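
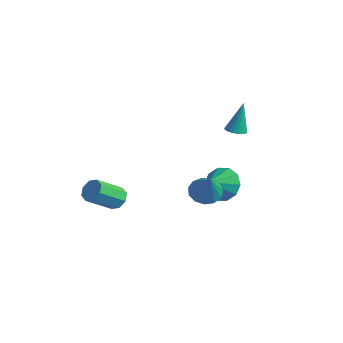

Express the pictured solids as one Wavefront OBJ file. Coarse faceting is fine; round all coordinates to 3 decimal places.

v -2.113 -3.216 -3.055
v -1.757 -2.929 -2.637
v -1.811 -4.217 -1.706
v -2.167 -4.504 -2.125
v -2.22 -2.855 -2.562
v -2.274 -4.144 -1.632
v -2.62 -2.993 -2.777
v -2.674 -4.282 -1.846
v -2.723 -3.262 -3.154
v -2.777 -4.55 -2.224
v -2.469 -3.503 -3.474
v -2.523 -4.791 -2.543
v -2.006 -3.576 -3.548
v -2.06 -4.865 -2.618
v -1.606 -3.438 -3.334
v -1.66 -4.727 -2.403
v -1.503 -3.17 -2.956
v -1.557 -4.458 -2.026
v -1.277 1.907 -3.466
v -0.409 2.276 -3.2
v -1.043 0.973 -2.934
v -0.813 2.419 -2.771
v -1.393 2.366 -2.608
v -1.93 2.138 -2.772
v -2.217 1.822 -3.201
v -2.145 1.538 -3.732
v -1.742 1.395 -4.16
v -1.161 1.448 -4.324
v -0.624 1.676 -4.159
v -0.337 1.993 -3.73
v 0.349 1.399 0.89
v 0.685 1.027 0.985
v 0.351 1.801 2.47
v 0.806 1.179 0.945
v 0.858 1.366 0.898
v 0.832 1.557 0.849
v 0.733 1.724 0.807
v 0.575 1.842 0.777
v 0.383 1.892 0.765
v 0.186 1.867 0.771
v 0.013 1.771 0.796
v -0.108 1.618 0.835
v -0.16 1.432 0.882
v -0.134 1.241 0.931
v -0.035 1.074 0.974
v 0.123 0.956 1.003
v 0.315 0.906 1.016
v 0.512 0.931 1.009
v 0.945 -0.641 -1.983
v 1.57 -0.641 -2.432
v 1.895 -1.079 -0.657
v 1.534 -0.239 -2.273
v 1.311 0.035 -2.022
v 0.971 0.095 -1.759
v 0.623 -0.078 -1.567
v 0.377 -0.431 -1.507
v 0.311 -0.85 -1.598
v 0.446 -1.202 -1.812
v 0.74 -1.377 -2.08
v 1.098 -1.317 -2.317
v 1.408 -1.043 -2.448
f 2 1 5
f 2 5 3
f 3 5 6
f 3 6 4
f 5 1 7
f 5 7 6
f 6 7 8
f 6 8 4
f 7 1 9
f 7 9 8
f 8 9 10
f 8 10 4
f 9 1 11
f 9 11 10
f 10 11 12
f 10 12 4
f 11 1 13
f 11 13 12
f 12 13 14
f 12 14 4
f 13 1 15
f 13 15 14
f 14 15 16
f 14 16 4
f 15 1 17
f 15 17 16
f 16 17 18
f 16 18 4
f 17 1 2
f 17 2 18
f 18 2 3
f 18 3 4
f 20 19 22
f 20 22 21
f 22 19 23
f 22 23 21
f 23 19 24
f 23 24 21
f 24 19 25
f 24 25 21
f 25 19 26
f 25 26 21
f 26 19 27
f 26 27 21
f 27 19 28
f 27 28 21
f 28 19 29
f 28 29 21
f 29 19 30
f 29 30 21
f 30 19 20
f 30 20 21
f 32 31 34
f 32 34 33
f 34 31 35
f 34 35 33
f 35 31 36
f 35 36 33
f 36 31 37
f 36 37 33
f 37 31 38
f 37 38 33
f 38 31 39
f 38 39 33
f 39 31 40
f 39 40 33
f 40 31 41
f 40 41 33
f 41 31 42
f 41 42 33
f 42 31 43
f 42 43 33
f 43 31 44
f 43 44 33
f 44 31 45
f 44 45 33
f 45 31 46
f 45 46 33
f 46 31 47
f 46 47 33
f 47 31 48
f 47 48 33
f 48 31 32
f 48 32 33
f 50 49 52
f 50 52 51
f 52 49 53
f 52 53 51
f 53 49 54
f 53 54 51
f 54 49 55
f 54 55 51
f 55 49 56
f 55 56 51
f 56 49 57
f 56 57 51
f 57 49 58
f 57 58 51
f 58 49 59
f 58 59 51
f 59 49 60
f 59 60 51
f 60 49 61
f 60 61 51
f 61 49 50
f 61 50 51



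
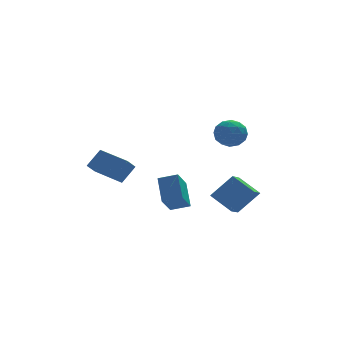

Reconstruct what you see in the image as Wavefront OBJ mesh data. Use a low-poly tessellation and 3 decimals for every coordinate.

v 2.55 0.339 -3.983
v 3.845 0.316 -2.566
v 1.585 1.412 -3.083
v 2.881 1.388 -1.666
v 3.239 1.472 -4.594
v 4.535 1.448 -3.177
v 2.275 2.544 -3.694
v 3.57 2.521 -2.277
v 3.052 2.017 0.974
v 3.567 1.933 1.863
v 1.933 0.907 1.517
v 2.448 0.823 2.406
v 1.948 1.695 2.181
v 2.639 2.381 1.845
v 2.861 0.459 1.535
v 3.552 1.145 1.199
v 3.449 0.97 2.209
v 2.884 1.734 2.609
v 2.616 1.106 0.771
v 2.051 1.87 1.171
v 3.408 2.073 1.371
v 2.092 0.767 2.009
v 1.798 1.28 1.877
v 2.101 1.231 2.399
v 2.862 2.336 1.36
v 3.165 2.287 1.883
v 2.213 2.147 2.07
v 2.335 0.553 1.497
v 2.638 0.504 2.02
v 3.399 1.609 0.981
v 3.702 1.56 1.503
v 3.287 0.693 1.31
v 3.641 1.457 2.097
v 2.983 0.804 2.416
v 3.226 0.59 1.904
v 3.632 0.994 1.707
v 3.309 1.906 2.331
v 2.651 1.254 2.651
v 2.357 1.766 2.518
v 2.764 2.17 2.321
v 3.24 1.34 2.535
v 2.849 1.586 0.729
v 2.191 0.934 1.049
v 2.736 0.67 1.059
v 3.143 1.074 0.862
v 2.517 2.036 0.964
v 1.859 1.383 1.283
v 1.868 1.846 1.673
v 2.274 2.25 1.476
v 2.26 1.5 0.845
v -0.944 0.509 -3.614
v -1.656 -0.507 -2.481
v -0.881 1.858 -2.364
v -1.593 0.842 -1.231
v 0.133 0.138 -3.269
v -0.579 -0.878 -2.136
v 0.196 1.487 -2.019
v -0.516 0.471 -0.886
v -3.173 3.136 -2.309
v -3.729 2.593 -1.618
v -4.422 4.873 -1.95
v -4.979 4.33 -1.259
v -2.301 3.55 -1.281
v -2.858 3.007 -0.59
v -3.551 5.287 -0.922
v -4.107 4.744 -0.231
f 2 4 1
f 5 2 1
f 1 4 3
f 3 5 1
f 2 8 4
f 6 2 5
f 6 8 2
f 4 8 3
f 7 5 3
f 3 8 7
f 7 6 5
f 8 6 7
f 9 46 25
f 46 20 49
f 25 49 14
f 46 49 25
f 9 25 21
f 25 14 26
f 21 26 10
f 25 26 21
f 9 21 30
f 21 10 31
f 30 31 16
f 21 31 30
f 9 30 42
f 30 16 45
f 42 45 19
f 30 45 42
f 9 42 46
f 42 19 50
f 46 50 20
f 42 50 46
f 10 26 37
f 26 14 40
f 37 40 18
f 26 40 37
f 14 49 27
f 49 20 48
f 27 48 13
f 49 48 27
f 20 50 47
f 50 19 43
f 47 43 11
f 50 43 47
f 19 45 44
f 45 16 32
f 44 32 15
f 45 32 44
f 16 31 36
f 31 10 33
f 36 33 17
f 31 33 36
f 12 38 24
f 38 18 39
f 24 39 13
f 38 39 24
f 12 24 22
f 24 13 23
f 22 23 11
f 24 23 22
f 12 22 29
f 22 11 28
f 29 28 15
f 22 28 29
f 12 29 34
f 29 15 35
f 34 35 17
f 29 35 34
f 12 34 38
f 34 17 41
f 38 41 18
f 34 41 38
f 13 39 27
f 39 18 40
f 27 40 14
f 39 40 27
f 11 23 47
f 23 13 48
f 47 48 20
f 23 48 47
f 15 28 44
f 28 11 43
f 44 43 19
f 28 43 44
f 17 35 36
f 35 15 32
f 36 32 16
f 35 32 36
f 18 41 37
f 41 17 33
f 37 33 10
f 41 33 37
f 52 54 51
f 55 52 51
f 51 54 53
f 53 55 51
f 52 58 54
f 56 52 55
f 56 58 52
f 54 58 53
f 57 55 53
f 53 58 57
f 57 56 55
f 58 56 57
f 60 62 59
f 63 60 59
f 59 62 61
f 61 63 59
f 60 66 62
f 64 60 63
f 64 66 60
f 62 66 61
f 65 63 61
f 61 66 65
f 65 64 63
f 66 64 65



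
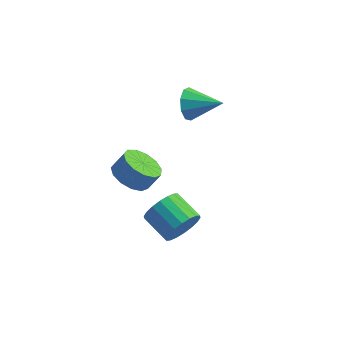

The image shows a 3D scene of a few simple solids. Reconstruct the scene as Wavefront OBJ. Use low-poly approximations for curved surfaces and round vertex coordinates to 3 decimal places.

v -3.254 3.04 3.747
v -2.978 2.67 2.962
v -1.626 3.18 4.253
v -3.013 3.289 2.905
v -3.161 3.791 3.242
v -3.352 3.942 3.815
v -3.497 3.671 4.356
v -3.528 3.105 4.612
v -3.431 2.508 4.463
v -3.251 2.16 3.979
v -3.072 2.225 3.387
v -1.378 -2.018 -0.181
v -0.897 -1.719 0.619
v -2.201 -1.122 1.18
v -2.682 -1.422 0.381
v -0.857 -1.378 0.349
v -2.162 -0.782 0.91
v -0.921 -1.165 -0.026
v -2.225 -0.569 0.535
v -1.075 -1.121 -0.432
v -2.38 -0.524 0.129
v -1.29 -1.254 -0.788
v -2.594 -0.657 -0.226
v -1.521 -1.539 -1.023
v -2.825 -0.942 -0.462
v -1.725 -1.918 -1.092
v -3.029 -1.322 -0.531
v -1.859 -2.318 -0.98
v -3.163 -1.721 -0.419
v -1.898 -2.658 -0.71
v -3.203 -2.062 -0.149
v -1.835 -2.871 -0.335
v -3.139 -2.275 0.226
v -1.68 -2.916 0.071
v -2.985 -2.319 0.632
v -1.466 -2.783 0.426
v -2.77 -2.186 0.988
v -1.235 -2.498 0.662
v -2.539 -1.901 1.223
v -1.031 -2.118 0.731
v -2.335 -1.522 1.292
v -3.625 -2.582 3.133
v -2.844 -3.13 2.907
v -2.375 -2.806 3.741
v -3.155 -2.258 3.967
v -2.763 -2.638 2.67
v -2.294 -2.314 3.504
v -2.955 -2.128 2.58
v -2.486 -1.804 3.414
v -3.36 -1.762 2.666
v -2.891 -1.438 3.499
v -3.849 -1.657 2.9
v -3.38 -1.333 3.733
v -4.266 -1.845 3.208
v -3.797 -1.521 4.042
v -4.48 -2.268 3.493
v -4.011 -1.943 4.326
v -4.423 -2.79 3.663
v -3.953 -2.466 4.497
v -4.111 -3.246 3.665
v -3.642 -2.922 4.499
v -3.646 -3.491 3.498
v -3.176 -3.167 4.332
v -3.173 -3.448 3.216
v -2.704 -3.124 4.049
f 2 1 4
f 2 4 3
f 4 1 5
f 4 5 3
f 5 1 6
f 5 6 3
f 6 1 7
f 6 7 3
f 7 1 8
f 7 8 3
f 8 1 9
f 8 9 3
f 9 1 10
f 9 10 3
f 10 1 11
f 10 11 3
f 11 1 2
f 11 2 3
f 13 12 16
f 13 16 14
f 14 16 17
f 14 17 15
f 16 12 18
f 16 18 17
f 17 18 19
f 17 19 15
f 18 12 20
f 18 20 19
f 19 20 21
f 19 21 15
f 20 12 22
f 20 22 21
f 21 22 23
f 21 23 15
f 22 12 24
f 22 24 23
f 23 24 25
f 23 25 15
f 24 12 26
f 24 26 25
f 25 26 27
f 25 27 15
f 26 12 28
f 26 28 27
f 27 28 29
f 27 29 15
f 28 12 30
f 28 30 29
f 29 30 31
f 29 31 15
f 30 12 32
f 30 32 31
f 31 32 33
f 31 33 15
f 32 12 34
f 32 34 33
f 33 34 35
f 33 35 15
f 34 12 36
f 34 36 35
f 35 36 37
f 35 37 15
f 36 12 38
f 36 38 37
f 37 38 39
f 37 39 15
f 38 12 40
f 38 40 39
f 39 40 41
f 39 41 15
f 40 12 13
f 40 13 41
f 41 13 14
f 41 14 15
f 43 42 46
f 43 46 44
f 44 46 47
f 44 47 45
f 46 42 48
f 46 48 47
f 47 48 49
f 47 49 45
f 48 42 50
f 48 50 49
f 49 50 51
f 49 51 45
f 50 42 52
f 50 52 51
f 51 52 53
f 51 53 45
f 52 42 54
f 52 54 53
f 53 54 55
f 53 55 45
f 54 42 56
f 54 56 55
f 55 56 57
f 55 57 45
f 56 42 58
f 56 58 57
f 57 58 59
f 57 59 45
f 58 42 60
f 58 60 59
f 59 60 61
f 59 61 45
f 60 42 62
f 60 62 61
f 61 62 63
f 61 63 45
f 62 42 64
f 62 64 63
f 63 64 65
f 63 65 45
f 64 42 43
f 64 43 65
f 65 43 44
f 65 44 45



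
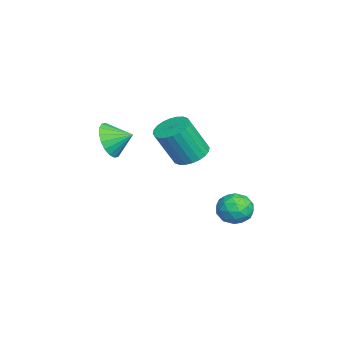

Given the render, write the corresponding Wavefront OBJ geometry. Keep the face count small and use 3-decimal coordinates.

v -2.355 -0.226 -0.021
v -1.555 -0.415 -0.272
v -1.204 -1.243 1.47
v -2.005 -1.054 1.721
v -1.511 -0.111 -0.136
v -1.16 -0.939 1.606
v -1.595 0.175 0.017
v -1.245 -0.653 1.759
v -1.796 0.4 0.164
v -1.445 -0.428 1.906
v -2.081 0.53 0.283
v -1.731 -0.298 2.025
v -2.408 0.545 0.356
v -2.058 -0.283 2.098
v -2.727 0.442 0.372
v -2.377 -0.385 2.113
v -2.99 0.238 0.327
v -2.64 -0.59 2.069
v -3.156 -0.037 0.23
v -2.805 -0.865 1.972
v -3.2 -0.341 0.094
v -2.849 -1.169 1.836
v -3.115 -0.627 -0.059
v -2.765 -1.455 1.683
v -2.915 -0.852 -0.206
v -2.564 -1.68 1.536
v -2.629 -0.982 -0.325
v -2.279 -1.81 1.417
v -2.302 -0.997 -0.398
v -1.952 -1.825 1.344
v -1.983 -0.895 -0.413
v -1.633 -1.722 1.328
v -1.72 -0.69 -0.369
v -1.37 -1.518 1.373
v -1.139 -3.548 1.282
v -0.539 -3.933 1.925
v -0.981 -2.572 1.718
v -0.279 -3.83 1.602
v -0.189 -3.672 1.215
v -0.288 -3.489 0.842
v -0.555 -3.317 0.556
v -0.937 -3.191 0.413
v -1.36 -3.136 0.443
v -1.739 -3.162 0.639
v -1.999 -3.265 0.962
v -2.089 -3.423 1.348
v -1.99 -3.606 1.721
v -1.723 -3.778 2.008
v -1.341 -3.904 2.15
v -0.918 -3.959 2.12
v 2.425 2.412 -0.556
v 3.221 2.462 -0.745
v 2.619 1.198 -0.055
v 3.415 1.248 -0.244
v 3.104 1.72 0.35
v 2.985 2.47 0.041
v 2.855 1.19 -0.841
v 2.736 1.94 -1.15
v 3.488 1.706 -0.92
v 3.641 2.034 -0.185
v 2.199 1.626 -0.615
v 2.352 1.954 0.12
v 2.806 2.543 -0.694
v 3.034 1.117 -0.106
v 2.851 1.394 0.243
v 3.319 1.423 0.132
v 2.667 2.549 -0.233
v 3.135 2.578 -0.344
v 3.066 2.142 0.3
v 2.705 1.082 -0.456
v 3.173 1.111 -0.567
v 2.521 2.237 -0.932
v 2.989 2.266 -1.043
v 2.774 1.518 -1.1
v 3.431 2.128 -0.908
v 3.545 1.415 -0.614
v 3.216 1.381 -0.965
v 3.145 1.822 -1.147
v 3.521 2.321 -0.476
v 3.635 1.608 -0.182
v 3.452 1.885 0.167
v 3.382 2.326 -0.014
v 3.678 1.877 -0.579
v 2.205 2.052 -0.618
v 2.319 1.339 -0.324
v 2.458 1.334 -0.786
v 2.388 1.775 -0.967
v 2.295 2.245 -0.186
v 2.409 1.532 0.108
v 2.695 1.838 0.347
v 2.624 2.279 0.165
v 2.162 1.783 -0.221
f 2 1 5
f 2 5 3
f 3 5 6
f 3 6 4
f 5 1 7
f 5 7 6
f 6 7 8
f 6 8 4
f 7 1 9
f 7 9 8
f 8 9 10
f 8 10 4
f 9 1 11
f 9 11 10
f 10 11 12
f 10 12 4
f 11 1 13
f 11 13 12
f 12 13 14
f 12 14 4
f 13 1 15
f 13 15 14
f 14 15 16
f 14 16 4
f 15 1 17
f 15 17 16
f 16 17 18
f 16 18 4
f 17 1 19
f 17 19 18
f 18 19 20
f 18 20 4
f 19 1 21
f 19 21 20
f 20 21 22
f 20 22 4
f 21 1 23
f 21 23 22
f 22 23 24
f 22 24 4
f 23 1 25
f 23 25 24
f 24 25 26
f 24 26 4
f 25 1 27
f 25 27 26
f 26 27 28
f 26 28 4
f 27 1 29
f 27 29 28
f 28 29 30
f 28 30 4
f 29 1 31
f 29 31 30
f 30 31 32
f 30 32 4
f 31 1 33
f 31 33 32
f 32 33 34
f 32 34 4
f 33 1 2
f 33 2 34
f 34 2 3
f 34 3 4
f 36 35 38
f 36 38 37
f 38 35 39
f 38 39 37
f 39 35 40
f 39 40 37
f 40 35 41
f 40 41 37
f 41 35 42
f 41 42 37
f 42 35 43
f 42 43 37
f 43 35 44
f 43 44 37
f 44 35 45
f 44 45 37
f 45 35 46
f 45 46 37
f 46 35 47
f 46 47 37
f 47 35 48
f 47 48 37
f 48 35 49
f 48 49 37
f 49 35 50
f 49 50 37
f 50 35 36
f 50 36 37
f 51 88 67
f 88 62 91
f 67 91 56
f 88 91 67
f 51 67 63
f 67 56 68
f 63 68 52
f 67 68 63
f 51 63 72
f 63 52 73
f 72 73 58
f 63 73 72
f 51 72 84
f 72 58 87
f 84 87 61
f 72 87 84
f 51 84 88
f 84 61 92
f 88 92 62
f 84 92 88
f 52 68 79
f 68 56 82
f 79 82 60
f 68 82 79
f 56 91 69
f 91 62 90
f 69 90 55
f 91 90 69
f 62 92 89
f 92 61 85
f 89 85 53
f 92 85 89
f 61 87 86
f 87 58 74
f 86 74 57
f 87 74 86
f 58 73 78
f 73 52 75
f 78 75 59
f 73 75 78
f 54 80 66
f 80 60 81
f 66 81 55
f 80 81 66
f 54 66 64
f 66 55 65
f 64 65 53
f 66 65 64
f 54 64 71
f 64 53 70
f 71 70 57
f 64 70 71
f 54 71 76
f 71 57 77
f 76 77 59
f 71 77 76
f 54 76 80
f 76 59 83
f 80 83 60
f 76 83 80
f 55 81 69
f 81 60 82
f 69 82 56
f 81 82 69
f 53 65 89
f 65 55 90
f 89 90 62
f 65 90 89
f 57 70 86
f 70 53 85
f 86 85 61
f 70 85 86
f 59 77 78
f 77 57 74
f 78 74 58
f 77 74 78
f 60 83 79
f 83 59 75
f 79 75 52
f 83 75 79



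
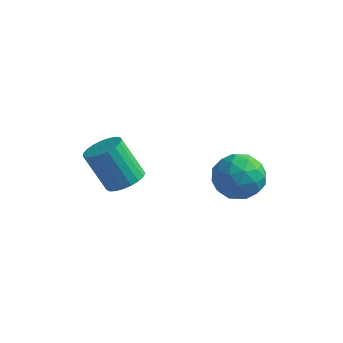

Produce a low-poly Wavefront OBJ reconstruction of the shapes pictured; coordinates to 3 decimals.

v 0.003 1.205 -2.409
v 0.624 1.628 -2.035
v -0.341 1.579 -0.376
v -0.963 1.155 -0.751
v 0.418 1.886 -2.147
v -0.548 1.837 -0.489
v 0.14 2.027 -2.305
v -0.826 1.977 -0.646
v -0.162 2.025 -2.481
v -1.128 1.976 -0.822
v -0.435 1.882 -2.644
v -1.401 1.832 -0.986
v -0.633 1.621 -2.767
v -1.599 1.572 -1.108
v -0.721 1.288 -2.828
v -1.686 1.239 -1.169
v -0.683 0.941 -2.817
v -1.649 0.892 -1.158
v -0.527 0.64 -2.735
v -1.493 0.59 -1.076
v -0.279 0.436 -2.597
v -1.245 0.387 -0.938
v 0.017 0.365 -2.426
v -0.949 0.316 -0.767
v 0.311 0.439 -2.253
v -0.655 0.39 -0.594
v 0.552 0.646 -2.106
v -0.414 0.596 -0.448
v 0.698 0.949 -2.012
v -0.268 0.9 -0.354
v 0.723 1.296 -1.987
v -0.242 1.247 -0.328
v 2.862 3.59 -3.198
v 3.697 4.374 -3.169
v 3.663 2.686 -1.791
v 4.498 3.47 -1.762
v 3.435 3.753 -1.442
v 2.94 4.312 -2.312
v 4.42 2.748 -2.648
v 3.925 3.307 -3.518
v 4.66 3.854 -2.83
v 4.051 4.475 -2.084
v 3.309 2.585 -2.876
v 2.7 3.206 -2.13
v 3.209 4.061 -3.307
v 4.151 2.999 -1.653
v 3.526 3.165 -1.465
v 4.017 3.626 -1.448
v 2.764 4.025 -2.803
v 3.255 4.486 -2.786
v 3.101 4.121 -1.771
v 4.105 2.574 -2.174
v 4.596 3.035 -2.157
v 3.343 3.434 -3.512
v 3.834 3.895 -3.495
v 4.259 2.939 -3.189
v 4.266 4.217 -3.091
v 4.737 3.685 -2.264
v 4.691 3.261 -2.785
v 4.4 3.589 -3.296
v 3.908 4.582 -2.652
v 4.379 4.05 -1.825
v 3.754 4.217 -1.637
v 3.463 4.545 -2.148
v 4.474 4.276 -2.453
v 2.981 3.01 -3.135
v 3.452 2.478 -2.308
v 3.897 2.515 -2.812
v 3.606 2.843 -3.323
v 2.623 3.375 -2.696
v 3.094 2.843 -1.869
v 2.96 3.471 -1.664
v 2.669 3.799 -2.175
v 2.886 2.784 -2.507
f 2 1 5
f 2 5 3
f 3 5 6
f 3 6 4
f 5 1 7
f 5 7 6
f 6 7 8
f 6 8 4
f 7 1 9
f 7 9 8
f 8 9 10
f 8 10 4
f 9 1 11
f 9 11 10
f 10 11 12
f 10 12 4
f 11 1 13
f 11 13 12
f 12 13 14
f 12 14 4
f 13 1 15
f 13 15 14
f 14 15 16
f 14 16 4
f 15 1 17
f 15 17 16
f 16 17 18
f 16 18 4
f 17 1 19
f 17 19 18
f 18 19 20
f 18 20 4
f 19 1 21
f 19 21 20
f 20 21 22
f 20 22 4
f 21 1 23
f 21 23 22
f 22 23 24
f 22 24 4
f 23 1 25
f 23 25 24
f 24 25 26
f 24 26 4
f 25 1 27
f 25 27 26
f 26 27 28
f 26 28 4
f 27 1 29
f 27 29 28
f 28 29 30
f 28 30 4
f 29 1 31
f 29 31 30
f 30 31 32
f 30 32 4
f 31 1 2
f 31 2 32
f 32 2 3
f 32 3 4
f 33 70 49
f 70 44 73
f 49 73 38
f 70 73 49
f 33 49 45
f 49 38 50
f 45 50 34
f 49 50 45
f 33 45 54
f 45 34 55
f 54 55 40
f 45 55 54
f 33 54 66
f 54 40 69
f 66 69 43
f 54 69 66
f 33 66 70
f 66 43 74
f 70 74 44
f 66 74 70
f 34 50 61
f 50 38 64
f 61 64 42
f 50 64 61
f 38 73 51
f 73 44 72
f 51 72 37
f 73 72 51
f 44 74 71
f 74 43 67
f 71 67 35
f 74 67 71
f 43 69 68
f 69 40 56
f 68 56 39
f 69 56 68
f 40 55 60
f 55 34 57
f 60 57 41
f 55 57 60
f 36 62 48
f 62 42 63
f 48 63 37
f 62 63 48
f 36 48 46
f 48 37 47
f 46 47 35
f 48 47 46
f 36 46 53
f 46 35 52
f 53 52 39
f 46 52 53
f 36 53 58
f 53 39 59
f 58 59 41
f 53 59 58
f 36 58 62
f 58 41 65
f 62 65 42
f 58 65 62
f 37 63 51
f 63 42 64
f 51 64 38
f 63 64 51
f 35 47 71
f 47 37 72
f 71 72 44
f 47 72 71
f 39 52 68
f 52 35 67
f 68 67 43
f 52 67 68
f 41 59 60
f 59 39 56
f 60 56 40
f 59 56 60
f 42 65 61
f 65 41 57
f 61 57 34
f 65 57 61



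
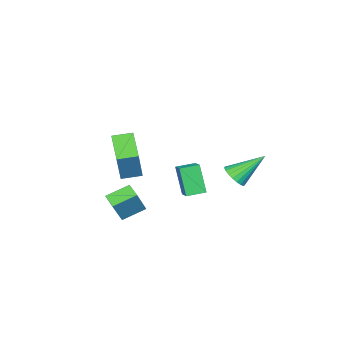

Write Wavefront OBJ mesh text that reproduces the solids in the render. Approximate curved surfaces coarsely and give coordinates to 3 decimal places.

v -2.92 2.225 -2.798
v -2.335 2.739 -2.751
v -4.02 3.355 -1.442
v -2.511 2.86 -2.995
v -2.758 2.871 -3.205
v -3.033 2.77 -3.344
v -3.289 2.576 -3.389
v -3.48 2.32 -3.332
v -3.575 2.048 -3.182
v -3.556 1.807 -2.966
v -3.427 1.638 -2.721
v -3.211 1.571 -2.489
v -2.944 1.617 -2.311
v -2.673 1.768 -2.217
v -2.444 1.998 -2.223
v -2.298 2.268 -2.329
v -2.259 2.53 -2.516
v 0.648 -1.29 -0.475
v 1.387 -0.972 1.367
v 1.873 -0.063 -1.177
v 2.612 0.254 0.665
v 1.368 -2.094 -0.625
v 2.107 -1.777 1.217
v 2.593 -0.868 -1.327
v 3.332 -0.55 0.515
v 1.106 2.967 -1.56
v 0.788 2.338 0.009
v 1.663 3.6 -1.193
v 1.345 2.972 0.376
v 1.895 2.328 -1.656
v 1.577 1.7 -0.087
v 2.452 2.962 -1.289
v 2.134 2.333 0.28
v 3.508 -0.135 -3.575
v 3.108 -0.884 -3.309
v 2.501 0.597 -3.027
v 2.102 -0.152 -2.761
v 4.338 -0.068 -2.139
v 3.939 -0.817 -1.873
v 3.332 0.664 -1.591
v 2.932 -0.085 -1.325
f 2 1 4
f 2 4 3
f 4 1 5
f 4 5 3
f 5 1 6
f 5 6 3
f 6 1 7
f 6 7 3
f 7 1 8
f 7 8 3
f 8 1 9
f 8 9 3
f 9 1 10
f 9 10 3
f 10 1 11
f 10 11 3
f 11 1 12
f 11 12 3
f 12 1 13
f 12 13 3
f 13 1 14
f 13 14 3
f 14 1 15
f 14 15 3
f 15 1 16
f 15 16 3
f 16 1 17
f 16 17 3
f 17 1 2
f 17 2 3
f 19 21 18
f 22 19 18
f 18 21 20
f 20 22 18
f 19 25 21
f 23 19 22
f 23 25 19
f 21 25 20
f 24 22 20
f 20 25 24
f 24 23 22
f 25 23 24
f 27 29 26
f 30 27 26
f 26 29 28
f 28 30 26
f 27 33 29
f 31 27 30
f 31 33 27
f 29 33 28
f 32 30 28
f 28 33 32
f 32 31 30
f 33 31 32
f 35 37 34
f 38 35 34
f 34 37 36
f 36 38 34
f 35 41 37
f 39 35 38
f 39 41 35
f 37 41 36
f 40 38 36
f 36 41 40
f 40 39 38
f 41 39 40



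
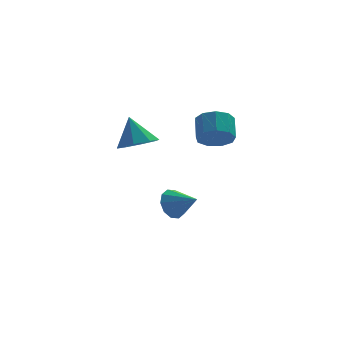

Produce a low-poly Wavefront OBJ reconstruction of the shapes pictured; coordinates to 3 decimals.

v 0.006 0.428 0.117
v 0.935 0.213 0.419
v -0.306 1.112 1.563
v 0.887 0.899 0.084
v 0.323 1.309 -0.232
v -0.426 1.203 -0.343
v -0.923 0.642 -0.185
v -0.875 -0.044 0.15
v -0.311 -0.454 0.466
v 0.439 -0.348 0.578
v 3.045 -2.259 1.298
v 3.829 -2.077 0.941
v 3.958 -1.098 1.724
v 3.175 -1.281 2.082
v 3.394 -1.783 0.646
v 3.523 -0.804 1.429
v 2.797 -1.712 0.656
v 2.926 -0.734 1.439
v 2.315 -1.897 0.966
v 2.444 -0.919 1.749
v 2.176 -2.252 1.432
v 2.305 -1.273 2.216
v 2.443 -2.61 1.836
v 2.572 -1.631 2.619
v 2.992 -2.804 1.988
v 3.121 -1.825 2.771
v 3.566 -2.743 1.817
v 3.695 -1.764 2.6
v 3.897 -2.456 1.404
v 4.026 -1.477 2.187
v 1.643 0.743 -3.897
v 2.18 0.844 -4.587
v 2.597 -0.143 -3.283
v 2.302 1.228 -4.222
v 2.172 1.427 -3.732
v 1.84 1.365 -3.306
v 1.433 1.065 -3.105
v 1.106 0.643 -3.207
v 0.984 0.259 -3.572
v 1.114 0.06 -4.061
v 1.446 0.122 -4.488
v 1.853 0.421 -4.688
f 2 1 4
f 2 4 3
f 4 1 5
f 4 5 3
f 5 1 6
f 5 6 3
f 6 1 7
f 6 7 3
f 7 1 8
f 7 8 3
f 8 1 9
f 8 9 3
f 9 1 10
f 9 10 3
f 10 1 2
f 10 2 3
f 12 11 15
f 12 15 13
f 13 15 16
f 13 16 14
f 15 11 17
f 15 17 16
f 16 17 18
f 16 18 14
f 17 11 19
f 17 19 18
f 18 19 20
f 18 20 14
f 19 11 21
f 19 21 20
f 20 21 22
f 20 22 14
f 21 11 23
f 21 23 22
f 22 23 24
f 22 24 14
f 23 11 25
f 23 25 24
f 24 25 26
f 24 26 14
f 25 11 27
f 25 27 26
f 26 27 28
f 26 28 14
f 27 11 29
f 27 29 28
f 28 29 30
f 28 30 14
f 29 11 12
f 29 12 30
f 30 12 13
f 30 13 14
f 32 31 34
f 32 34 33
f 34 31 35
f 34 35 33
f 35 31 36
f 35 36 33
f 36 31 37
f 36 37 33
f 37 31 38
f 37 38 33
f 38 31 39
f 38 39 33
f 39 31 40
f 39 40 33
f 40 31 41
f 40 41 33
f 41 31 42
f 41 42 33
f 42 31 32
f 42 32 33



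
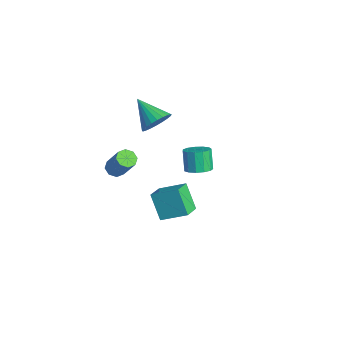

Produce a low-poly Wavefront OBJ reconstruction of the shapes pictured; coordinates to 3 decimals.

v 4.353 -0.84 -2.462
v 3.319 -0.961 -1.006
v 3.521 0.059 -2.979
v 2.486 -0.062 -1.523
v 5.254 0.422 -1.717
v 4.219 0.301 -0.261
v 4.421 1.321 -2.234
v 3.387 1.2 -0.778
v -2.739 2.193 -0.637
v -2.359 2.718 0.189
v -4.421 1.687 0.457
v -2.571 3.012 -0.001
v -2.809 3.181 -0.289
v -3.036 3.2 -0.629
v -3.218 3.066 -0.971
v -3.327 2.798 -1.262
v -3.346 2.439 -1.458
v -3.273 2.042 -1.528
v -3.119 1.668 -1.464
v -2.906 1.374 -1.273
v -2.668 1.205 -0.986
v -2.441 1.186 -0.645
v -2.259 1.32 -0.304
v -2.15 1.587 -0.013
v -2.131 1.947 0.183
v -2.204 2.344 0.254
v -0.541 3.867 -3.913
v 0.122 4.337 -3.634
v -0.555 4.544 -2.369
v -1.219 4.073 -2.647
v -0.183 4.646 -3.848
v -0.861 4.853 -2.583
v -0.603 4.707 -4.083
v -1.281 4.914 -2.818
v -1.003 4.502 -4.264
v -1.681 4.708 -2.999
v -1.256 4.094 -4.333
v -1.934 4.301 -3.068
v -1.282 3.615 -4.269
v -1.96 3.821 -3.003
v -1.073 3.215 -4.091
v -1.751 3.422 -2.826
v -0.695 3.022 -3.857
v -1.373 3.229 -2.592
v -0.268 3.098 -3.641
v -0.946 3.304 -2.376
v 0.072 3.417 -3.511
v -0.606 3.624 -2.246
v 0.218 3.879 -3.508
v -0.46 4.086 -2.243
v -3.147 -0.346 -4.295
v -2.583 -0.504 -4.622
v -1.51 -0.212 -2.911
v -2.073 -0.054 -2.585
v -2.688 -0.003 -4.642
v -1.614 0.289 -2.932
v -3.061 0.298 -4.459
v -1.987 0.59 -2.749
v -3.484 0.221 -4.18
v -2.411 0.513 -2.47
v -3.71 -0.188 -3.969
v -2.637 0.104 -2.258
v -3.606 -0.689 -3.948
v -2.532 -0.397 -2.238
v -3.233 -0.99 -4.131
v -2.159 -0.698 -2.421
v -2.809 -0.913 -4.41
v -1.736 -0.621 -2.7
f 2 4 1
f 5 2 1
f 1 4 3
f 3 5 1
f 2 8 4
f 6 2 5
f 6 8 2
f 4 8 3
f 7 5 3
f 3 8 7
f 7 6 5
f 8 6 7
f 10 9 12
f 10 12 11
f 12 9 13
f 12 13 11
f 13 9 14
f 13 14 11
f 14 9 15
f 14 15 11
f 15 9 16
f 15 16 11
f 16 9 17
f 16 17 11
f 17 9 18
f 17 18 11
f 18 9 19
f 18 19 11
f 19 9 20
f 19 20 11
f 20 9 21
f 20 21 11
f 21 9 22
f 21 22 11
f 22 9 23
f 22 23 11
f 23 9 24
f 23 24 11
f 24 9 25
f 24 25 11
f 25 9 26
f 25 26 11
f 26 9 10
f 26 10 11
f 28 27 31
f 28 31 29
f 29 31 32
f 29 32 30
f 31 27 33
f 31 33 32
f 32 33 34
f 32 34 30
f 33 27 35
f 33 35 34
f 34 35 36
f 34 36 30
f 35 27 37
f 35 37 36
f 36 37 38
f 36 38 30
f 37 27 39
f 37 39 38
f 38 39 40
f 38 40 30
f 39 27 41
f 39 41 40
f 40 41 42
f 40 42 30
f 41 27 43
f 41 43 42
f 42 43 44
f 42 44 30
f 43 27 45
f 43 45 44
f 44 45 46
f 44 46 30
f 45 27 47
f 45 47 46
f 46 47 48
f 46 48 30
f 47 27 49
f 47 49 48
f 48 49 50
f 48 50 30
f 49 27 28
f 49 28 50
f 50 28 29
f 50 29 30
f 52 51 55
f 52 55 53
f 53 55 56
f 53 56 54
f 55 51 57
f 55 57 56
f 56 57 58
f 56 58 54
f 57 51 59
f 57 59 58
f 58 59 60
f 58 60 54
f 59 51 61
f 59 61 60
f 60 61 62
f 60 62 54
f 61 51 63
f 61 63 62
f 62 63 64
f 62 64 54
f 63 51 65
f 63 65 64
f 64 65 66
f 64 66 54
f 65 51 67
f 65 67 66
f 66 67 68
f 66 68 54
f 67 51 52
f 67 52 68
f 68 52 53
f 68 53 54



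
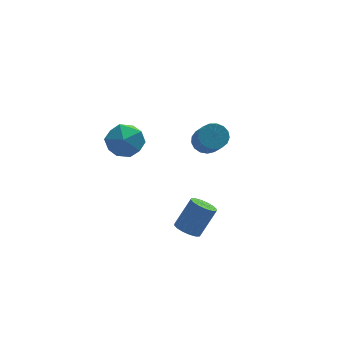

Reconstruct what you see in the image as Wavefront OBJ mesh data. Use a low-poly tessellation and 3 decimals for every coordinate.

v -3.007 1.412 3.754
v -2.322 1.276 2.983
v -2.758 -0.176 4.257
v -2.073 -0.312 3.486
v -1.841 0.317 4.282
v -1.995 1.299 3.971
v -3.085 -0.199 3.269
v -3.239 0.783 2.958
v -2.37 0.28 2.683
v -1.602 0.599 3.309
v -3.478 0.501 3.931
v -2.71 0.82 4.557
v -0.82 -3.828 0.7
v -0.507 -3.374 0.375
v 0.313 -3.038 1.635
v -0 -3.492 1.96
v -0.77 -3.22 0.506
v 0.05 -2.885 1.765
v -1.046 -3.229 0.688
v -0.226 -2.894 1.948
v -1.262 -3.399 0.874
v -0.442 -3.063 2.133
v -1.359 -3.683 1.013
v -0.54 -3.348 2.272
v -1.312 -4.006 1.068
v -0.492 -3.671 2.328
v -1.133 -4.282 1.025
v -0.313 -3.946 2.285
v -0.87 -4.435 0.895
v -0.05 -4.1 2.154
v -0.594 -4.426 0.712
v 0.226 -4.091 1.972
v -0.378 -4.257 0.527
v 0.442 -3.921 1.786
v -0.28 -3.972 0.388
v 0.539 -3.637 1.647
v -0.328 -3.649 0.332
v 0.492 -3.314 1.592
v 1.691 2.427 1.408
v 2.227 2.085 1.071
v 2.205 0.75 2.395
v 1.669 1.093 2.732
v 2.389 2.297 1.289
v 2.367 0.963 2.612
v 2.391 2.54 1.533
v 2.369 1.205 2.857
v 2.233 2.757 1.749
v 2.211 1.422 3.073
v 1.95 2.898 1.887
v 1.928 1.563 3.211
v 1.608 2.932 1.915
v 1.587 1.597 3.239
v 1.285 2.85 1.827
v 1.264 1.515 3.151
v 1.055 2.671 1.643
v 1.034 1.336 2.967
v 0.971 2.436 1.405
v 0.949 1.101 2.729
v 1.051 2.2 1.168
v 1.03 0.865 2.492
v 1.278 2.015 0.986
v 1.257 0.68 2.309
v 1.6 1.925 0.9
v 1.578 0.59 2.224
v 1.942 1.95 0.931
v 1.92 0.615 2.255
f 1 12 6
f 1 6 2
f 1 2 8
f 1 8 11
f 1 11 12
f 2 6 10
f 6 12 5
f 12 11 3
f 11 8 7
f 8 2 9
f 4 10 5
f 4 5 3
f 4 3 7
f 4 7 9
f 4 9 10
f 5 10 6
f 3 5 12
f 7 3 11
f 9 7 8
f 10 9 2
f 14 13 17
f 14 17 15
f 15 17 18
f 15 18 16
f 17 13 19
f 17 19 18
f 18 19 20
f 18 20 16
f 19 13 21
f 19 21 20
f 20 21 22
f 20 22 16
f 21 13 23
f 21 23 22
f 22 23 24
f 22 24 16
f 23 13 25
f 23 25 24
f 24 25 26
f 24 26 16
f 25 13 27
f 25 27 26
f 26 27 28
f 26 28 16
f 27 13 29
f 27 29 28
f 28 29 30
f 28 30 16
f 29 13 31
f 29 31 30
f 30 31 32
f 30 32 16
f 31 13 33
f 31 33 32
f 32 33 34
f 32 34 16
f 33 13 35
f 33 35 34
f 34 35 36
f 34 36 16
f 35 13 37
f 35 37 36
f 36 37 38
f 36 38 16
f 37 13 14
f 37 14 38
f 38 14 15
f 38 15 16
f 40 39 43
f 40 43 41
f 41 43 44
f 41 44 42
f 43 39 45
f 43 45 44
f 44 45 46
f 44 46 42
f 45 39 47
f 45 47 46
f 46 47 48
f 46 48 42
f 47 39 49
f 47 49 48
f 48 49 50
f 48 50 42
f 49 39 51
f 49 51 50
f 50 51 52
f 50 52 42
f 51 39 53
f 51 53 52
f 52 53 54
f 52 54 42
f 53 39 55
f 53 55 54
f 54 55 56
f 54 56 42
f 55 39 57
f 55 57 56
f 56 57 58
f 56 58 42
f 57 39 59
f 57 59 58
f 58 59 60
f 58 60 42
f 59 39 61
f 59 61 60
f 60 61 62
f 60 62 42
f 61 39 63
f 61 63 62
f 62 63 64
f 62 64 42
f 63 39 65
f 63 65 64
f 64 65 66
f 64 66 42
f 65 39 40
f 65 40 66
f 66 40 41
f 66 41 42



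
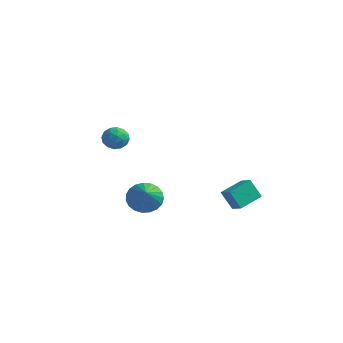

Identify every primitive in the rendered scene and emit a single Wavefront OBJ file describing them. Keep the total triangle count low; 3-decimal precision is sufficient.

v -1.761 -2.974 3.39
v -1.139 -3.19 3.171
v -2.141 -4.03 3.349
v -1.519 -4.246 3.13
v -1.598 -4.015 3.78
v -1.362 -3.363 3.805
v -1.918 -3.857 2.715
v -1.682 -3.205 2.74
v -1.236 -3.736 2.754
v -1.038 -3.833 3.412
v -2.242 -3.387 3.108
v -2.044 -3.484 3.766
v -1.416 -2.99 3.284
v -1.864 -4.23 3.236
v -1.91 -4.095 3.618
v -1.544 -4.222 3.489
v -1.548 -3.091 3.657
v -1.182 -3.218 3.528
v -1.452 -3.703 3.886
v -2.098 -4.002 2.992
v -1.732 -4.129 2.863
v -1.736 -2.998 3.031
v -1.37 -3.125 2.902
v -1.828 -3.517 2.634
v -1.108 -3.437 2.91
v -1.331 -4.058 2.886
v -1.566 -3.83 2.642
v -1.427 -3.446 2.657
v -0.991 -3.494 3.297
v -1.215 -4.115 3.273
v -1.261 -3.979 3.655
v -1.123 -3.596 3.67
v -1.048 -3.815 3.052
v -2.065 -3.105 3.247
v -2.289 -3.726 3.223
v -2.157 -3.624 2.85
v -2.019 -3.241 2.865
v -1.949 -3.162 3.634
v -2.172 -3.783 3.61
v -1.853 -3.774 3.863
v -1.714 -3.39 3.878
v -2.232 -3.405 3.468
v 0.901 2.52 -3.431
v 0.29 2.399 -2.406
v 1.263 3.842 -3.06
v 0.651 3.721 -2.034
v 1.609 2.219 -3.046
v 0.997 2.098 -2.02
v 1.97 3.541 -2.674
v 1.359 3.42 -1.649
v -2.334 -0.384 -2.369
v -1.516 -0.071 -2.711
v -1.266 -1.756 -1.071
v -1.576 0.169 -2.409
v -1.766 0.314 -2.099
v -2.055 0.338 -1.837
v -2.391 0.237 -1.666
v -2.718 0.028 -1.618
v -2.979 -0.251 -1.699
v -3.128 -0.554 -1.896
v -3.14 -0.828 -2.175
v -3.012 -1.024 -2.487
v -2.768 -1.111 -2.78
v -2.448 -1.071 -3.001
v -2.108 -0.913 -3.113
v -1.808 -0.663 -3.097
v -1.599 -0.366 -2.955
f 1 38 17
f 38 12 41
f 17 41 6
f 38 41 17
f 1 17 13
f 17 6 18
f 13 18 2
f 17 18 13
f 1 13 22
f 13 2 23
f 22 23 8
f 13 23 22
f 1 22 34
f 22 8 37
f 34 37 11
f 22 37 34
f 1 34 38
f 34 11 42
f 38 42 12
f 34 42 38
f 2 18 29
f 18 6 32
f 29 32 10
f 18 32 29
f 6 41 19
f 41 12 40
f 19 40 5
f 41 40 19
f 12 42 39
f 42 11 35
f 39 35 3
f 42 35 39
f 11 37 36
f 37 8 24
f 36 24 7
f 37 24 36
f 8 23 28
f 23 2 25
f 28 25 9
f 23 25 28
f 4 30 16
f 30 10 31
f 16 31 5
f 30 31 16
f 4 16 14
f 16 5 15
f 14 15 3
f 16 15 14
f 4 14 21
f 14 3 20
f 21 20 7
f 14 20 21
f 4 21 26
f 21 7 27
f 26 27 9
f 21 27 26
f 4 26 30
f 26 9 33
f 30 33 10
f 26 33 30
f 5 31 19
f 31 10 32
f 19 32 6
f 31 32 19
f 3 15 39
f 15 5 40
f 39 40 12
f 15 40 39
f 7 20 36
f 20 3 35
f 36 35 11
f 20 35 36
f 9 27 28
f 27 7 24
f 28 24 8
f 27 24 28
f 10 33 29
f 33 9 25
f 29 25 2
f 33 25 29
f 44 46 43
f 47 44 43
f 43 46 45
f 45 47 43
f 44 50 46
f 48 44 47
f 48 50 44
f 46 50 45
f 49 47 45
f 45 50 49
f 49 48 47
f 50 48 49
f 52 51 54
f 52 54 53
f 54 51 55
f 54 55 53
f 55 51 56
f 55 56 53
f 56 51 57
f 56 57 53
f 57 51 58
f 57 58 53
f 58 51 59
f 58 59 53
f 59 51 60
f 59 60 53
f 60 51 61
f 60 61 53
f 61 51 62
f 61 62 53
f 62 51 63
f 62 63 53
f 63 51 64
f 63 64 53
f 64 51 65
f 64 65 53
f 65 51 66
f 65 66 53
f 66 51 67
f 66 67 53
f 67 51 52
f 67 52 53



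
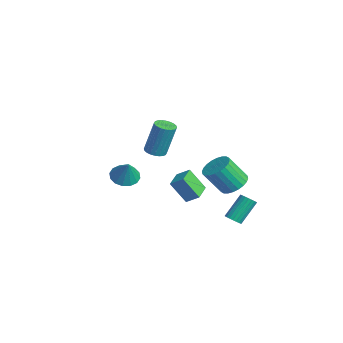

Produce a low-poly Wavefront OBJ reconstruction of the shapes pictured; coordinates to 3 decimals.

v 3.15 -3.747 1.989
v 3.832 -4.103 1.604
v 3.87 -3.753 3.271
v 3.896 -3.664 1.57
v 3.761 -3.247 1.648
v 3.462 -2.964 1.818
v 3.079 -2.891 2.033
v 2.715 -3.047 2.237
v 2.468 -3.391 2.374
v 2.404 -3.83 2.408
v 2.539 -4.247 2.33
v 2.838 -4.53 2.161
v 3.221 -4.603 1.945
v 3.584 -4.447 1.742
v -0.725 4.168 -2.291
v -0.058 3.53 -2.62
v -0.308 2.454 -1.037
v -0.975 3.092 -0.709
v 0.162 3.772 -2.421
v -0.088 2.695 -0.838
v 0.246 4.074 -2.202
v -0.004 2.997 -0.62
v 0.183 4.39 -1.997
v -0.067 3.314 -0.414
v -0.019 4.673 -1.836
v -0.268 3.596 -0.254
v -0.328 4.879 -1.745
v -0.578 3.802 -0.163
v -0.697 4.976 -1.737
v -0.947 3.9 -0.155
v -1.071 4.951 -1.814
v -1.321 3.874 -0.231
v -1.392 4.806 -1.963
v -1.642 3.73 -0.38
v -1.612 4.565 -2.162
v -1.862 3.488 -0.579
v -1.696 4.263 -2.38
v -1.946 3.186 -0.798
v -1.633 3.946 -2.586
v -1.883 2.87 -1.003
v -1.432 3.664 -2.746
v -1.681 2.587 -1.164
v -1.122 3.458 -2.837
v -1.372 2.381 -1.255
v -0.753 3.36 -2.845
v -1.003 2.284 -1.263
v -0.379 3.386 -2.769
v -0.629 2.309 -1.186
v 1.164 -1.334 2.449
v 1.61 -0.875 2.289
v 1.802 -0.327 4.39
v 1.356 -0.786 4.551
v 1.391 -0.74 2.274
v 1.584 -0.192 4.375
v 1.137 -0.695 2.285
v 1.33 -0.147 4.386
v 0.888 -0.748 2.322
v 1.081 -0.2 4.423
v 0.681 -0.89 2.378
v 0.873 -0.342 4.479
v 0.547 -1.1 2.445
v 0.739 -0.551 4.546
v 0.507 -1.345 2.513
v 0.699 -0.797 4.614
v 0.567 -1.588 2.571
v 0.76 -1.04 4.672
v 0.718 -1.793 2.61
v 0.91 -1.245 4.711
v 0.936 -1.928 2.625
v 1.129 -1.38 4.726
v 1.19 -1.973 2.614
v 1.383 -1.425 4.715
v 1.439 -1.92 2.577
v 1.632 -1.372 4.678
v 1.647 -1.778 2.521
v 1.839 -1.23 4.622
v 1.781 -1.569 2.454
v 1.973 -1.02 4.555
v 1.821 -1.323 2.386
v 2.013 -0.775 4.487
v 1.76 -1.08 2.328
v 1.953 -0.532 4.429
v -2.713 2.277 -3.763
v -3.222 1.45 -2.343
v -2.209 2.922 -3.206
v -2.718 2.095 -1.787
v -1.622 1.485 -3.833
v -2.131 0.658 -2.414
v -1.118 2.13 -3.277
v -1.627 1.303 -1.857
v 2.386 2.922 -3.343
v 2.912 2.91 -3.181
v 2.519 4.006 -1.834
v 1.994 4.018 -1.997
v 2.91 3.088 -3.325
v 2.518 4.184 -1.979
v 2.819 3.236 -3.473
v 2.426 4.332 -2.126
v 2.652 3.33 -3.598
v 2.26 4.426 -2.252
v 2.44 3.354 -3.679
v 2.047 4.45 -2.333
v 2.218 3.303 -3.702
v 1.825 4.399 -2.356
v 2.025 3.186 -3.663
v 1.633 4.282 -2.317
v 1.895 3.023 -3.569
v 1.503 4.119 -2.222
v 1.85 2.843 -3.436
v 1.457 3.939 -2.089
v 1.897 2.677 -3.286
v 1.505 3.773 -1.94
v 2.029 2.553 -3.147
v 1.637 3.649 -1.8
v 2.223 2.492 -3.041
v 1.831 3.588 -1.695
v 2.445 2.506 -2.988
v 2.053 3.602 -1.641
v 2.657 2.592 -2.996
v 2.264 3.688 -1.65
v 2.822 2.735 -3.064
v 2.429 3.831 -1.718
f 2 1 4
f 2 4 3
f 4 1 5
f 4 5 3
f 5 1 6
f 5 6 3
f 6 1 7
f 6 7 3
f 7 1 8
f 7 8 3
f 8 1 9
f 8 9 3
f 9 1 10
f 9 10 3
f 10 1 11
f 10 11 3
f 11 1 12
f 11 12 3
f 12 1 13
f 12 13 3
f 13 1 14
f 13 14 3
f 14 1 2
f 14 2 3
f 16 15 19
f 16 19 17
f 17 19 20
f 17 20 18
f 19 15 21
f 19 21 20
f 20 21 22
f 20 22 18
f 21 15 23
f 21 23 22
f 22 23 24
f 22 24 18
f 23 15 25
f 23 25 24
f 24 25 26
f 24 26 18
f 25 15 27
f 25 27 26
f 26 27 28
f 26 28 18
f 27 15 29
f 27 29 28
f 28 29 30
f 28 30 18
f 29 15 31
f 29 31 30
f 30 31 32
f 30 32 18
f 31 15 33
f 31 33 32
f 32 33 34
f 32 34 18
f 33 15 35
f 33 35 34
f 34 35 36
f 34 36 18
f 35 15 37
f 35 37 36
f 36 37 38
f 36 38 18
f 37 15 39
f 37 39 38
f 38 39 40
f 38 40 18
f 39 15 41
f 39 41 40
f 40 41 42
f 40 42 18
f 41 15 43
f 41 43 42
f 42 43 44
f 42 44 18
f 43 15 45
f 43 45 44
f 44 45 46
f 44 46 18
f 45 15 47
f 45 47 46
f 46 47 48
f 46 48 18
f 47 15 16
f 47 16 48
f 48 16 17
f 48 17 18
f 50 49 53
f 50 53 51
f 51 53 54
f 51 54 52
f 53 49 55
f 53 55 54
f 54 55 56
f 54 56 52
f 55 49 57
f 55 57 56
f 56 57 58
f 56 58 52
f 57 49 59
f 57 59 58
f 58 59 60
f 58 60 52
f 59 49 61
f 59 61 60
f 60 61 62
f 60 62 52
f 61 49 63
f 61 63 62
f 62 63 64
f 62 64 52
f 63 49 65
f 63 65 64
f 64 65 66
f 64 66 52
f 65 49 67
f 65 67 66
f 66 67 68
f 66 68 52
f 67 49 69
f 67 69 68
f 68 69 70
f 68 70 52
f 69 49 71
f 69 71 70
f 70 71 72
f 70 72 52
f 71 49 73
f 71 73 72
f 72 73 74
f 72 74 52
f 73 49 75
f 73 75 74
f 74 75 76
f 74 76 52
f 75 49 77
f 75 77 76
f 76 77 78
f 76 78 52
f 77 49 79
f 77 79 78
f 78 79 80
f 78 80 52
f 79 49 81
f 79 81 80
f 80 81 82
f 80 82 52
f 81 49 50
f 81 50 82
f 82 50 51
f 82 51 52
f 84 86 83
f 87 84 83
f 83 86 85
f 85 87 83
f 84 90 86
f 88 84 87
f 88 90 84
f 86 90 85
f 89 87 85
f 85 90 89
f 89 88 87
f 90 88 89
f 92 91 95
f 92 95 93
f 93 95 96
f 93 96 94
f 95 91 97
f 95 97 96
f 96 97 98
f 96 98 94
f 97 91 99
f 97 99 98
f 98 99 100
f 98 100 94
f 99 91 101
f 99 101 100
f 100 101 102
f 100 102 94
f 101 91 103
f 101 103 102
f 102 103 104
f 102 104 94
f 103 91 105
f 103 105 104
f 104 105 106
f 104 106 94
f 105 91 107
f 105 107 106
f 106 107 108
f 106 108 94
f 107 91 109
f 107 109 108
f 108 109 110
f 108 110 94
f 109 91 111
f 109 111 110
f 110 111 112
f 110 112 94
f 111 91 113
f 111 113 112
f 112 113 114
f 112 114 94
f 113 91 115
f 113 115 114
f 114 115 116
f 114 116 94
f 115 91 117
f 115 117 116
f 116 117 118
f 116 118 94
f 117 91 119
f 117 119 118
f 118 119 120
f 118 120 94
f 119 91 121
f 119 121 120
f 120 121 122
f 120 122 94
f 121 91 92
f 121 92 122
f 122 92 93
f 122 93 94



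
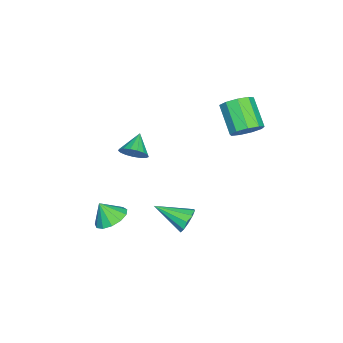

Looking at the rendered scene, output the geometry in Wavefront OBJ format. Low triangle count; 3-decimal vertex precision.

v 1.294 -3.278 -3.436
v 2.041 -3.831 -3.776
v 1.306 -3.922 -2.364
v 2.274 -3.395 -3.517
v 2.195 -2.922 -3.232
v 1.83 -2.562 -3.012
v 1.295 -2.43 -2.926
v 0.76 -2.566 -3.002
v 0.394 -2.929 -3.216
v 0.314 -3.403 -3.499
v 0.545 -3.837 -3.763
v 1.014 -4.094 -3.922
v 1.572 -4.092 -3.927
v -3.161 -3.497 -1.769
v -2.754 -3.919 -1.14
v -4.339 -3.503 -1.011
v -2.696 -3.522 -1.046
v -2.744 -3.12 -1.118
v -2.888 -2.804 -1.34
v -3.095 -2.647 -1.659
v -3.316 -2.685 -2.004
v -3.503 -2.909 -2.295
v -3.611 -3.267 -2.465
v -3.616 -3.679 -2.476
v -3.517 -4.049 -2.325
v -3.337 -4.292 -2.047
v -3.116 -4.354 -1.704
v -2.906 -4.219 -1.377
v 2.782 1.33 -1.114
v 3.399 1.57 -0.683
v 2.878 -0.41 -0.286
v 2.992 1.667 -0.431
v 2.505 1.636 -0.44
v 2.124 1.488 -0.707
v 1.993 1.28 -1.129
v 2.164 1.091 -1.545
v 2.571 0.993 -1.797
v 3.058 1.025 -1.788
v 3.44 1.173 -1.522
v 3.57 1.381 -1.1
v -3.249 2.776 1.573
v -2.496 2.401 2.036
v -3.718 1.469 3.269
v -4.471 1.844 2.807
v -2.662 2.976 2.306
v -3.884 2.044 3.539
v -3.103 3.457 2.233
v -4.325 2.526 3.466
v -3.612 3.62 1.852
v -4.834 2.688 3.085
v -3.951 3.387 1.34
v -5.173 2.456 2.573
v -3.962 2.869 0.937
v -5.184 1.937 2.17
v -3.639 2.307 0.832
v -4.861 1.375 2.065
v -3.134 1.964 1.074
v -4.356 1.032 2.307
v -2.683 2.001 1.55
v -3.904 1.07 2.783
f 2 1 4
f 2 4 3
f 4 1 5
f 4 5 3
f 5 1 6
f 5 6 3
f 6 1 7
f 6 7 3
f 7 1 8
f 7 8 3
f 8 1 9
f 8 9 3
f 9 1 10
f 9 10 3
f 10 1 11
f 10 11 3
f 11 1 12
f 11 12 3
f 12 1 13
f 12 13 3
f 13 1 2
f 13 2 3
f 15 14 17
f 15 17 16
f 17 14 18
f 17 18 16
f 18 14 19
f 18 19 16
f 19 14 20
f 19 20 16
f 20 14 21
f 20 21 16
f 21 14 22
f 21 22 16
f 22 14 23
f 22 23 16
f 23 14 24
f 23 24 16
f 24 14 25
f 24 25 16
f 25 14 26
f 25 26 16
f 26 14 27
f 26 27 16
f 27 14 28
f 27 28 16
f 28 14 15
f 28 15 16
f 30 29 32
f 30 32 31
f 32 29 33
f 32 33 31
f 33 29 34
f 33 34 31
f 34 29 35
f 34 35 31
f 35 29 36
f 35 36 31
f 36 29 37
f 36 37 31
f 37 29 38
f 37 38 31
f 38 29 39
f 38 39 31
f 39 29 40
f 39 40 31
f 40 29 30
f 40 30 31
f 42 41 45
f 42 45 43
f 43 45 46
f 43 46 44
f 45 41 47
f 45 47 46
f 46 47 48
f 46 48 44
f 47 41 49
f 47 49 48
f 48 49 50
f 48 50 44
f 49 41 51
f 49 51 50
f 50 51 52
f 50 52 44
f 51 41 53
f 51 53 52
f 52 53 54
f 52 54 44
f 53 41 55
f 53 55 54
f 54 55 56
f 54 56 44
f 55 41 57
f 55 57 56
f 56 57 58
f 56 58 44
f 57 41 59
f 57 59 58
f 58 59 60
f 58 60 44
f 59 41 42
f 59 42 60
f 60 42 43
f 60 43 44



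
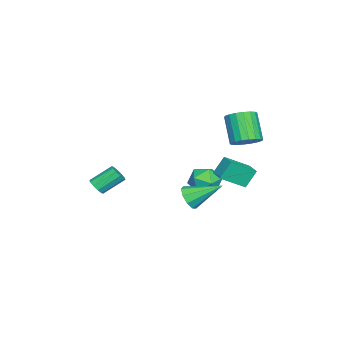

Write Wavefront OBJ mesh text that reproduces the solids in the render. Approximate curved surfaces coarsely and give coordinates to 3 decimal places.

v -1.325 4.002 1.402
v -0.477 2.766 2.326
v -0.484 4.641 1.487
v 0.363 3.406 2.411
v -0.843 3.514 0.309
v 0.004 2.279 1.233
v -0.003 4.154 0.394
v 0.845 2.918 1.318
v 3.059 1.85 0.749
v 3.656 2.237 0.303
v 2.681 3.61 1.771
v 3.15 2.283 0.036
v 2.601 2.127 0.102
v 2.266 1.841 0.471
v 2.302 1.559 0.971
v 2.693 1.413 1.366
v 3.254 1.472 1.473
v 3.724 1.707 1.241
v 3.883 2.009 0.779
v -3.156 3.288 2.334
v -2.346 3.228 2.827
v -3.373 2.573 4.438
v -4.184 2.632 3.946
v -2.475 3.623 2.905
v -3.502 2.968 4.516
v -2.739 3.952 2.871
v -3.766 3.296 4.482
v -3.086 4.149 2.73
v -4.113 3.493 4.341
v -3.446 4.175 2.511
v -4.474 3.52 4.122
v -3.75 4.026 2.256
v -4.777 3.37 3.868
v -3.935 3.73 2.018
v -4.962 3.075 3.629
v -3.967 3.347 1.842
v -4.994 2.692 3.453
v -3.838 2.952 1.764
v -4.865 2.297 3.375
v -3.574 2.624 1.798
v -4.601 1.968 3.409
v -3.227 2.427 1.939
v -4.254 1.771 3.55
v -2.866 2.4 2.158
v -3.894 1.745 3.769
v -2.563 2.55 2.412
v -3.59 1.894 4.024
v -2.378 2.845 2.651
v -3.405 2.19 4.262
v 0.835 -4.306 -0.54
v 1.119 -4.55 -0.059
v 0.428 -3.458 0.902
v 0.145 -3.214 0.42
v 1.343 -4.283 -0.202
v 0.652 -3.191 0.759
v 1.372 -4.024 -0.475
v 0.682 -2.932 0.486
v 1.197 -3.873 -0.772
v 0.506 -2.781 0.188
v 0.884 -3.887 -0.981
v 0.193 -2.796 -0.021
v 0.552 -4.062 -1.022
v -0.139 -2.97 -0.061
v 0.328 -4.329 -0.879
v -0.363 -3.237 0.082
v 0.298 -4.588 -0.606
v -0.392 -3.496 0.355
v 0.474 -4.739 -0.308
v -0.217 -3.647 0.652
v 0.787 -4.724 -0.099
v 0.096 -3.633 0.861
v -4.336 1.161 -1.922
v -3.289 1.463 -2.098
v -3.791 -0.003 -0.682
v -2.744 0.299 -0.858
v -3.449 1.002 -0.38
v -3.785 1.721 -1.146
v -3.295 -0.261 -1.634
v -3.631 0.458 -2.4
v -2.645 0.584 -1.92
v -2.74 1.365 -1.145
v -4.34 0.095 -1.635
v -4.435 0.876 -0.86
f 2 4 1
f 5 2 1
f 1 4 3
f 3 5 1
f 2 8 4
f 6 2 5
f 6 8 2
f 4 8 3
f 7 5 3
f 3 8 7
f 7 6 5
f 8 6 7
f 10 9 12
f 10 12 11
f 12 9 13
f 12 13 11
f 13 9 14
f 13 14 11
f 14 9 15
f 14 15 11
f 15 9 16
f 15 16 11
f 16 9 17
f 16 17 11
f 17 9 18
f 17 18 11
f 18 9 19
f 18 19 11
f 19 9 10
f 19 10 11
f 21 20 24
f 21 24 22
f 22 24 25
f 22 25 23
f 24 20 26
f 24 26 25
f 25 26 27
f 25 27 23
f 26 20 28
f 26 28 27
f 27 28 29
f 27 29 23
f 28 20 30
f 28 30 29
f 29 30 31
f 29 31 23
f 30 20 32
f 30 32 31
f 31 32 33
f 31 33 23
f 32 20 34
f 32 34 33
f 33 34 35
f 33 35 23
f 34 20 36
f 34 36 35
f 35 36 37
f 35 37 23
f 36 20 38
f 36 38 37
f 37 38 39
f 37 39 23
f 38 20 40
f 38 40 39
f 39 40 41
f 39 41 23
f 40 20 42
f 40 42 41
f 41 42 43
f 41 43 23
f 42 20 44
f 42 44 43
f 43 44 45
f 43 45 23
f 44 20 46
f 44 46 45
f 45 46 47
f 45 47 23
f 46 20 48
f 46 48 47
f 47 48 49
f 47 49 23
f 48 20 21
f 48 21 49
f 49 21 22
f 49 22 23
f 51 50 54
f 51 54 52
f 52 54 55
f 52 55 53
f 54 50 56
f 54 56 55
f 55 56 57
f 55 57 53
f 56 50 58
f 56 58 57
f 57 58 59
f 57 59 53
f 58 50 60
f 58 60 59
f 59 60 61
f 59 61 53
f 60 50 62
f 60 62 61
f 61 62 63
f 61 63 53
f 62 50 64
f 62 64 63
f 63 64 65
f 63 65 53
f 64 50 66
f 64 66 65
f 65 66 67
f 65 67 53
f 66 50 68
f 66 68 67
f 67 68 69
f 67 69 53
f 68 50 70
f 68 70 69
f 69 70 71
f 69 71 53
f 70 50 51
f 70 51 71
f 71 51 52
f 71 52 53
f 72 83 77
f 72 77 73
f 72 73 79
f 72 79 82
f 72 82 83
f 73 77 81
f 77 83 76
f 83 82 74
f 82 79 78
f 79 73 80
f 75 81 76
f 75 76 74
f 75 74 78
f 75 78 80
f 75 80 81
f 76 81 77
f 74 76 83
f 78 74 82
f 80 78 79
f 81 80 73



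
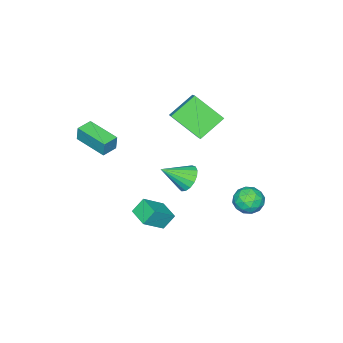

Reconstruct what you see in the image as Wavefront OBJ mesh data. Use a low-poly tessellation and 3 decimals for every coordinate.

v 2.877 -3.748 2.849
v 2.94 -3.601 3.806
v 2.994 -1.815 2.545
v 3.057 -1.668 3.502
v 3.803 -3.812 2.798
v 3.866 -3.665 3.755
v 3.92 -1.879 2.494
v 3.983 -1.732 3.451
v -2.268 -1.232 -2.946
v -1.846 -1.524 -3.71
v -1.112 -2.208 -1.934
v -1.629 -1.157 -3.603
v -1.558 -0.806 -3.346
v -1.649 -0.553 -2.998
v -1.883 -0.456 -2.637
v -2.204 -0.536 -2.348
v -2.541 -0.776 -2.195
v -2.814 -1.12 -2.214
v -2.963 -1.49 -2.401
v -2.952 -1.801 -2.713
v -2.785 -1.982 -3.078
v -2.499 -1.99 -3.413
v -2.16 -1.825 -3.641
v -2.053 3.912 -1.28
v -1.486 4.538 -1.657
v -1.034 2.842 -1.523
v -0.467 3.468 -1.9
v -0.645 3.493 -0.993
v -1.275 4.154 -0.842
v -1.245 3.226 -2.338
v -1.875 3.887 -2.187
v -0.987 4.114 -2.311
v -0.616 4.279 -1.48
v -1.904 3.101 -1.7
v -1.533 3.266 -0.869
v -1.859 4.319 -1.447
v -0.661 3.061 -1.733
v -0.765 3.076 -1.2
v -0.432 3.444 -1.421
v -1.735 4.093 -0.968
v -1.401 4.461 -1.19
v -0.907 3.847 -0.799
v -1.119 2.919 -1.99
v -0.785 3.287 -2.212
v -2.088 3.936 -1.759
v -1.755 4.304 -1.98
v -1.613 3.533 -2.381
v -1.232 4.438 -2.053
v -0.633 3.809 -2.196
v -1.091 3.667 -2.453
v -1.461 4.055 -2.365
v -1.014 4.535 -1.564
v -0.415 3.906 -1.707
v -0.52 3.92 -1.174
v -0.89 4.309 -1.086
v -0.721 4.286 -1.949
v -2.105 3.474 -1.473
v -1.506 2.845 -1.616
v -1.63 3.071 -2.094
v -2 3.46 -2.006
v -1.887 3.571 -0.984
v -1.288 2.942 -1.127
v -1.059 3.325 -0.815
v -1.429 3.713 -0.727
v -1.799 3.094 -1.231
v -0.764 -1.317 3.221
v -2.173 -0.857 4.259
v -1.168 0.328 1.945
v -2.577 0.787 2.984
v 0.157 -0.427 4.076
v -1.252 0.032 5.115
v -0.247 1.217 2.801
v -1.656 1.677 3.839
v 2.209 0.72 -1.174
v 3.393 0.346 -0.215
v 2.67 1.865 -1.297
v 3.854 1.49 -0.337
v 2.766 0.41 -1.983
v 3.95 0.035 -1.023
v 3.227 1.554 -2.105
v 4.411 1.18 -1.146
f 2 4 1
f 5 2 1
f 1 4 3
f 3 5 1
f 2 8 4
f 6 2 5
f 6 8 2
f 4 8 3
f 7 5 3
f 3 8 7
f 7 6 5
f 8 6 7
f 10 9 12
f 10 12 11
f 12 9 13
f 12 13 11
f 13 9 14
f 13 14 11
f 14 9 15
f 14 15 11
f 15 9 16
f 15 16 11
f 16 9 17
f 16 17 11
f 17 9 18
f 17 18 11
f 18 9 19
f 18 19 11
f 19 9 20
f 19 20 11
f 20 9 21
f 20 21 11
f 21 9 22
f 21 22 11
f 22 9 23
f 22 23 11
f 23 9 10
f 23 10 11
f 24 61 40
f 61 35 64
f 40 64 29
f 61 64 40
f 24 40 36
f 40 29 41
f 36 41 25
f 40 41 36
f 24 36 45
f 36 25 46
f 45 46 31
f 36 46 45
f 24 45 57
f 45 31 60
f 57 60 34
f 45 60 57
f 24 57 61
f 57 34 65
f 61 65 35
f 57 65 61
f 25 41 52
f 41 29 55
f 52 55 33
f 41 55 52
f 29 64 42
f 64 35 63
f 42 63 28
f 64 63 42
f 35 65 62
f 65 34 58
f 62 58 26
f 65 58 62
f 34 60 59
f 60 31 47
f 59 47 30
f 60 47 59
f 31 46 51
f 46 25 48
f 51 48 32
f 46 48 51
f 27 53 39
f 53 33 54
f 39 54 28
f 53 54 39
f 27 39 37
f 39 28 38
f 37 38 26
f 39 38 37
f 27 37 44
f 37 26 43
f 44 43 30
f 37 43 44
f 27 44 49
f 44 30 50
f 49 50 32
f 44 50 49
f 27 49 53
f 49 32 56
f 53 56 33
f 49 56 53
f 28 54 42
f 54 33 55
f 42 55 29
f 54 55 42
f 26 38 62
f 38 28 63
f 62 63 35
f 38 63 62
f 30 43 59
f 43 26 58
f 59 58 34
f 43 58 59
f 32 50 51
f 50 30 47
f 51 47 31
f 50 47 51
f 33 56 52
f 56 32 48
f 52 48 25
f 56 48 52
f 67 69 66
f 70 67 66
f 66 69 68
f 68 70 66
f 67 73 69
f 71 67 70
f 71 73 67
f 69 73 68
f 72 70 68
f 68 73 72
f 72 71 70
f 73 71 72
f 75 77 74
f 78 75 74
f 74 77 76
f 76 78 74
f 75 81 77
f 79 75 78
f 79 81 75
f 77 81 76
f 80 78 76
f 76 81 80
f 80 79 78
f 81 79 80



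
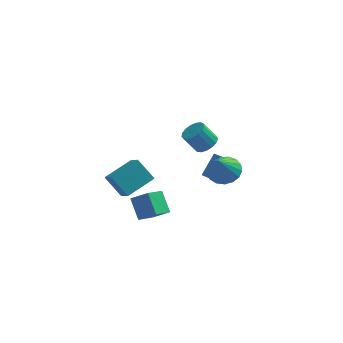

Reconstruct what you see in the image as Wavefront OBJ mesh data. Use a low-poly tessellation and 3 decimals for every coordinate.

v 2.164 1.683 -2.238
v 2.895 1.443 -2.458
v 3.587 2.418 -1.221
v 2.856 2.657 -1.002
v 2.821 1.782 -2.684
v 3.513 2.757 -1.447
v 2.571 2.094 -2.791
v 3.263 3.069 -1.554
v 2.212 2.296 -2.749
v 2.904 3.271 -1.512
v 1.84 2.334 -2.571
v 2.532 3.309 -1.334
v 1.555 2.197 -2.304
v 2.247 3.172 -1.067
v 1.433 1.922 -2.019
v 2.125 2.897 -0.782
v 1.507 1.583 -1.793
v 2.199 2.558 -0.556
v 1.757 1.271 -1.686
v 2.449 2.246 -0.449
v 2.116 1.069 -1.728
v 2.808 2.044 -0.491
v 2.488 1.031 -1.906
v 3.18 2.006 -0.669
v 2.773 1.168 -2.173
v 3.465 2.143 -0.936
v 1.628 3.975 -0.709
v 2.259 4.309 -0.265
v 1.423 4.298 0.932
v 0.792 3.965 0.489
v 2.058 4.629 -0.403
v 1.222 4.618 0.795
v 1.759 4.799 -0.61
v 0.923 4.789 0.587
v 1.429 4.781 -0.84
v 0.594 4.77 0.357
v 1.146 4.578 -1.04
v 0.31 4.567 0.157
v 0.972 4.237 -1.164
v 0.137 4.227 0.033
v 0.949 3.836 -1.184
v 0.113 3.826 0.014
v 1.081 3.467 -1.094
v 0.246 3.457 0.103
v 1.339 3.215 -0.917
v 0.503 3.204 0.28
v 1.663 3.136 -0.692
v 0.827 3.126 0.505
v 1.978 3.25 -0.47
v 1.143 3.239 0.727
v 2.214 3.53 -0.303
v 1.378 3.519 0.894
v 2.315 3.912 -0.229
v 1.479 3.901 0.968
v -0.92 -4.638 -0.311
v -1.438 -3.639 0.74
v -1.937 -4.433 -1.008
v -2.455 -3.434 0.043
v -0.185 -3.486 -1.043
v -0.703 -2.487 0.008
v -1.202 -3.281 -1.74
v -1.72 -2.282 -0.689
v -2.456 -5.059 1.624
v -3.429 -4.513 2.785
v -2.927 -4.032 0.747
v -3.899 -3.486 1.908
v -1.041 -3.874 2.252
v -2.013 -3.328 3.413
v -1.511 -2.847 1.375
v -2.484 -2.301 2.536
v 2.828 -0.31 0.259
v 3.493 0.356 0.768
v 2.492 -1.09 1.721
v 3.04 0.594 0.791
v 2.538 0.625 0.692
v 2.103 0.442 0.494
v 1.834 0.086 0.243
v 1.792 -0.36 -0.005
v 1.988 -0.795 -0.192
v 2.376 -1.119 -0.276
v 2.867 -1.257 -0.237
v 3.35 -1.178 -0.085
v 3.713 -0.901 0.147
v 3.873 -0.488 0.404
v 3.793 -0.034 0.628
f 2 1 5
f 2 5 3
f 3 5 6
f 3 6 4
f 5 1 7
f 5 7 6
f 6 7 8
f 6 8 4
f 7 1 9
f 7 9 8
f 8 9 10
f 8 10 4
f 9 1 11
f 9 11 10
f 10 11 12
f 10 12 4
f 11 1 13
f 11 13 12
f 12 13 14
f 12 14 4
f 13 1 15
f 13 15 14
f 14 15 16
f 14 16 4
f 15 1 17
f 15 17 16
f 16 17 18
f 16 18 4
f 17 1 19
f 17 19 18
f 18 19 20
f 18 20 4
f 19 1 21
f 19 21 20
f 20 21 22
f 20 22 4
f 21 1 23
f 21 23 22
f 22 23 24
f 22 24 4
f 23 1 25
f 23 25 24
f 24 25 26
f 24 26 4
f 25 1 2
f 25 2 26
f 26 2 3
f 26 3 4
f 28 27 31
f 28 31 29
f 29 31 32
f 29 32 30
f 31 27 33
f 31 33 32
f 32 33 34
f 32 34 30
f 33 27 35
f 33 35 34
f 34 35 36
f 34 36 30
f 35 27 37
f 35 37 36
f 36 37 38
f 36 38 30
f 37 27 39
f 37 39 38
f 38 39 40
f 38 40 30
f 39 27 41
f 39 41 40
f 40 41 42
f 40 42 30
f 41 27 43
f 41 43 42
f 42 43 44
f 42 44 30
f 43 27 45
f 43 45 44
f 44 45 46
f 44 46 30
f 45 27 47
f 45 47 46
f 46 47 48
f 46 48 30
f 47 27 49
f 47 49 48
f 48 49 50
f 48 50 30
f 49 27 51
f 49 51 50
f 50 51 52
f 50 52 30
f 51 27 53
f 51 53 52
f 52 53 54
f 52 54 30
f 53 27 28
f 53 28 54
f 54 28 29
f 54 29 30
f 56 58 55
f 59 56 55
f 55 58 57
f 57 59 55
f 56 62 58
f 60 56 59
f 60 62 56
f 58 62 57
f 61 59 57
f 57 62 61
f 61 60 59
f 62 60 61
f 64 66 63
f 67 64 63
f 63 66 65
f 65 67 63
f 64 70 66
f 68 64 67
f 68 70 64
f 66 70 65
f 69 67 65
f 65 70 69
f 69 68 67
f 70 68 69
f 72 71 74
f 72 74 73
f 74 71 75
f 74 75 73
f 75 71 76
f 75 76 73
f 76 71 77
f 76 77 73
f 77 71 78
f 77 78 73
f 78 71 79
f 78 79 73
f 79 71 80
f 79 80 73
f 80 71 81
f 80 81 73
f 81 71 82
f 81 82 73
f 82 71 83
f 82 83 73
f 83 71 84
f 83 84 73
f 84 71 85
f 84 85 73
f 85 71 72
f 85 72 73



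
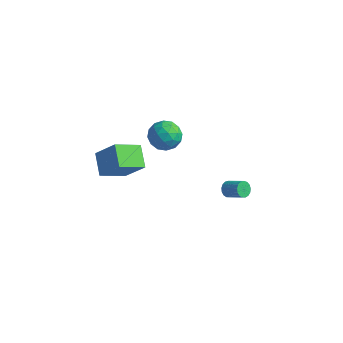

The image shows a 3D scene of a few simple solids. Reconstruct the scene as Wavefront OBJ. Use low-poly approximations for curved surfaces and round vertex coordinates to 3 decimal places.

v 3.027 0.256 -2.886
v 3.287 0.53 -3.286
v 4.353 0.498 -2.614
v 4.093 0.224 -2.214
v 3.194 0.72 -3.129
v 4.26 0.688 -2.458
v 3.063 0.804 -2.917
v 4.129 0.772 -2.245
v 2.924 0.762 -2.698
v 3.989 0.731 -2.026
v 2.808 0.604 -2.521
v 3.873 0.573 -1.85
v 2.742 0.367 -2.429
v 3.808 0.336 -1.757
v 2.742 0.104 -2.441
v 3.808 0.073 -1.769
v 2.807 -0.124 -2.555
v 3.873 -0.156 -1.883
v 2.923 -0.265 -2.744
v 3.988 -0.297 -2.073
v 3.062 -0.287 -2.967
v 4.128 -0.319 -2.295
v 3.193 -0.185 -3.17
v 4.259 -0.216 -2.499
v 3.287 0.019 -3.309
v 4.352 -0.013 -2.637
v 3.321 0.277 -3.35
v 4.386 0.245 -2.679
v -3.564 -0.662 -4.764
v -4.357 -2.148 -3.885
v -4.569 0.324 -4.005
v -5.362 -1.162 -3.125
v -2.258 -0.478 -3.275
v -3.051 -1.964 -2.395
v -3.263 0.508 -2.515
v -4.056 -0.978 -1.636
v -2.668 2.032 -1.054
v -1.576 1.994 -1.029
v -2.684 0.766 -2.291
v -1.592 0.728 -2.266
v -2.171 0.371 -1.41
v -2.161 1.154 -0.645
v -2.099 1.606 -2.675
v -2.089 2.389 -1.91
v -1.224 1.731 -2.031
v -1.268 0.967 -1.249
v -2.992 1.793 -2.071
v -3.036 1.029 -1.289
v -2.121 2.124 -0.933
v -2.139 0.636 -2.387
v -2.48 0.426 -1.884
v -1.838 0.404 -1.869
v -2.465 1.63 -0.708
v -1.823 1.608 -0.693
v -2.173 0.654 -0.916
v -2.437 1.152 -2.627
v -1.795 1.13 -2.612
v -2.422 2.356 -1.451
v -1.78 2.334 -1.436
v -2.087 2.106 -2.404
v -1.272 1.947 -1.507
v -1.281 1.203 -2.234
v -1.579 1.719 -2.474
v -1.573 2.179 -2.025
v -1.298 1.498 -1.048
v -1.307 0.754 -1.774
v -1.648 0.545 -1.271
v -1.642 1.004 -0.822
v -1.091 1.344 -1.636
v -2.953 2.006 -1.546
v -2.962 1.262 -2.272
v -2.618 1.756 -2.498
v -2.612 2.215 -2.049
v -2.979 1.557 -1.086
v -2.988 0.813 -1.813
v -2.687 0.581 -1.295
v -2.681 1.041 -0.846
v -3.169 1.416 -1.684
f 2 1 5
f 2 5 3
f 3 5 6
f 3 6 4
f 5 1 7
f 5 7 6
f 6 7 8
f 6 8 4
f 7 1 9
f 7 9 8
f 8 9 10
f 8 10 4
f 9 1 11
f 9 11 10
f 10 11 12
f 10 12 4
f 11 1 13
f 11 13 12
f 12 13 14
f 12 14 4
f 13 1 15
f 13 15 14
f 14 15 16
f 14 16 4
f 15 1 17
f 15 17 16
f 16 17 18
f 16 18 4
f 17 1 19
f 17 19 18
f 18 19 20
f 18 20 4
f 19 1 21
f 19 21 20
f 20 21 22
f 20 22 4
f 21 1 23
f 21 23 22
f 22 23 24
f 22 24 4
f 23 1 25
f 23 25 24
f 24 25 26
f 24 26 4
f 25 1 27
f 25 27 26
f 26 27 28
f 26 28 4
f 27 1 2
f 27 2 28
f 28 2 3
f 28 3 4
f 30 32 29
f 33 30 29
f 29 32 31
f 31 33 29
f 30 36 32
f 34 30 33
f 34 36 30
f 32 36 31
f 35 33 31
f 31 36 35
f 35 34 33
f 36 34 35
f 37 74 53
f 74 48 77
f 53 77 42
f 74 77 53
f 37 53 49
f 53 42 54
f 49 54 38
f 53 54 49
f 37 49 58
f 49 38 59
f 58 59 44
f 49 59 58
f 37 58 70
f 58 44 73
f 70 73 47
f 58 73 70
f 37 70 74
f 70 47 78
f 74 78 48
f 70 78 74
f 38 54 65
f 54 42 68
f 65 68 46
f 54 68 65
f 42 77 55
f 77 48 76
f 55 76 41
f 77 76 55
f 48 78 75
f 78 47 71
f 75 71 39
f 78 71 75
f 47 73 72
f 73 44 60
f 72 60 43
f 73 60 72
f 44 59 64
f 59 38 61
f 64 61 45
f 59 61 64
f 40 66 52
f 66 46 67
f 52 67 41
f 66 67 52
f 40 52 50
f 52 41 51
f 50 51 39
f 52 51 50
f 40 50 57
f 50 39 56
f 57 56 43
f 50 56 57
f 40 57 62
f 57 43 63
f 62 63 45
f 57 63 62
f 40 62 66
f 62 45 69
f 66 69 46
f 62 69 66
f 41 67 55
f 67 46 68
f 55 68 42
f 67 68 55
f 39 51 75
f 51 41 76
f 75 76 48
f 51 76 75
f 43 56 72
f 56 39 71
f 72 71 47
f 56 71 72
f 45 63 64
f 63 43 60
f 64 60 44
f 63 60 64
f 46 69 65
f 69 45 61
f 65 61 38
f 69 61 65



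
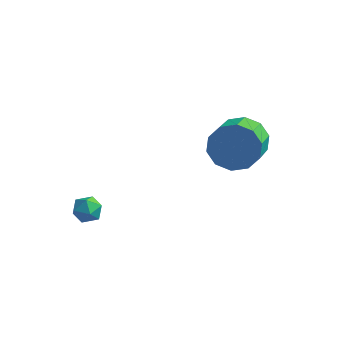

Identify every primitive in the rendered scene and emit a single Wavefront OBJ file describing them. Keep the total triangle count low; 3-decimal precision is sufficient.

v -1.697 -2.909 -3.986
v -1.371 -2.847 -3.425
v -1.289 -3.873 -4.115
v -0.963 -3.811 -3.554
v -1.613 -3.866 -3.549
v -1.865 -3.27 -3.469
v -0.795 -3.45 -4.071
v -1.047 -2.854 -3.991
v -0.814 -3.181 -3.477
v -1.319 -3.438 -3.155
v -1.341 -3.282 -4.385
v -1.846 -3.539 -4.063
v 2.574 1.879 -2.152
v 3.271 1.647 -2.93
v 3.642 0.068 -2.126
v 2.946 0.301 -1.348
v 3.598 1.967 -2.452
v 3.969 0.388 -1.648
v 3.533 2.254 -1.86
v 3.904 0.675 -1.056
v 3.103 2.397 -1.379
v 3.474 0.819 -0.575
v 2.47 2.343 -1.194
v 2.841 0.765 -0.389
v 1.878 2.112 -1.374
v 2.249 0.533 -0.57
v 1.551 1.792 -1.852
v 1.922 0.213 -1.048
v 1.616 1.505 -2.444
v 1.987 -0.074 -1.64
v 2.046 1.361 -2.925
v 2.417 -0.217 -2.121
v 2.679 1.415 -3.111
v 3.05 -0.163 -2.306
f 1 12 6
f 1 6 2
f 1 2 8
f 1 8 11
f 1 11 12
f 2 6 10
f 6 12 5
f 12 11 3
f 11 8 7
f 8 2 9
f 4 10 5
f 4 5 3
f 4 3 7
f 4 7 9
f 4 9 10
f 5 10 6
f 3 5 12
f 7 3 11
f 9 7 8
f 10 9 2
f 14 13 17
f 14 17 15
f 15 17 18
f 15 18 16
f 17 13 19
f 17 19 18
f 18 19 20
f 18 20 16
f 19 13 21
f 19 21 20
f 20 21 22
f 20 22 16
f 21 13 23
f 21 23 22
f 22 23 24
f 22 24 16
f 23 13 25
f 23 25 24
f 24 25 26
f 24 26 16
f 25 13 27
f 25 27 26
f 26 27 28
f 26 28 16
f 27 13 29
f 27 29 28
f 28 29 30
f 28 30 16
f 29 13 31
f 29 31 30
f 30 31 32
f 30 32 16
f 31 13 33
f 31 33 32
f 32 33 34
f 32 34 16
f 33 13 14
f 33 14 34
f 34 14 15
f 34 15 16



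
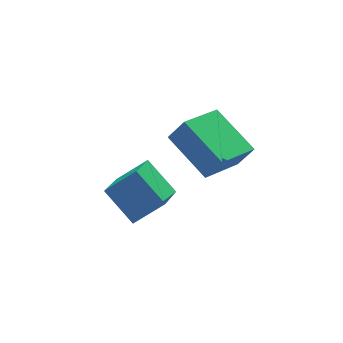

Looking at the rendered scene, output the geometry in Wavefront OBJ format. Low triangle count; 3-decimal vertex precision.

v 0.667 0.547 1.822
v -0.312 -0.753 2.764
v 0.102 1.706 2.836
v -0.876 0.406 3.777
v 1.776 0.334 2.683
v 0.798 -0.966 3.624
v 1.212 1.493 3.696
v 0.233 0.193 4.638
v 2.832 0.194 3.197
v 3.338 -0.091 4.131
v 2.238 2.078 4.094
v 2.743 1.793 5.029
v 4.497 1.027 2.551
v 5.002 0.742 3.486
v 3.902 2.911 3.449
v 4.408 2.626 4.383
f 2 4 1
f 5 2 1
f 1 4 3
f 3 5 1
f 2 8 4
f 6 2 5
f 6 8 2
f 4 8 3
f 7 5 3
f 3 8 7
f 7 6 5
f 8 6 7
f 10 12 9
f 13 10 9
f 9 12 11
f 11 13 9
f 10 16 12
f 14 10 13
f 14 16 10
f 12 16 11
f 15 13 11
f 11 16 15
f 15 14 13
f 16 14 15



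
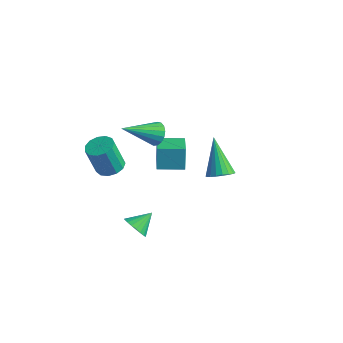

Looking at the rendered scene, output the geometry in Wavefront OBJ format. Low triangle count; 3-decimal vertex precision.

v 3.402 -0.956 1.358
v 3.917 -0.482 1.479
v 2.278 -0.144 2.962
v 3.731 -0.332 1.273
v 3.479 -0.305 1.083
v 3.213 -0.407 0.948
v 2.983 -0.618 0.894
v 2.837 -0.896 0.932
v 2.802 -1.185 1.054
v 2.887 -1.429 1.236
v 3.073 -1.579 1.443
v 3.324 -1.606 1.632
v 3.591 -1.504 1.768
v 3.82 -1.293 1.822
v 3.967 -1.016 1.784
v 4.001 -0.726 1.662
v -3.836 2.601 -4.725
v -4.122 2.977 -3.46
v -2.747 3.572 -4.768
v -3.033 3.948 -3.503
v -2.807 1.472 -4.157
v -3.093 1.848 -2.892
v -1.718 2.443 -4.2
v -2.004 2.819 -2.935
v -2.029 -2.766 -0.168
v -1.3 -2.651 0.016
v -1.663 -2.999 1.671
v -2.391 -3.114 1.488
v -1.495 -2.272 0.053
v -1.858 -2.62 1.708
v -1.859 -2.049 0.02
v -2.222 -2.397 1.675
v -2.278 -2.054 -0.072
v -2.64 -2.402 1.583
v -2.617 -2.285 -0.195
v -2.979 -2.633 1.46
v -2.769 -2.669 -0.309
v -3.132 -3.017 1.346
v -2.687 -3.083 -0.378
v -3.049 -3.431 1.277
v -2.395 -3.397 -0.381
v -2.758 -3.745 1.275
v -1.987 -3.51 -0.315
v -2.35 -3.858 1.34
v -1.593 -3.387 -0.203
v -1.955 -3.736 1.452
v -1.337 -3.067 -0.08
v -1.699 -3.415 1.576
v -1.206 -0.313 1.149
v -0.947 -0.042 1.74
v -2.014 -1.947 2.251
v -1.253 0.093 1.717
v -1.548 0.136 1.564
v -1.765 0.075 1.316
v -1.853 -0.074 1.03
v -1.794 -0.278 0.77
v -1.6 -0.49 0.598
v -1.316 -0.661 0.552
v -1.007 -0.753 0.643
v -0.743 -0.744 0.849
v -0.586 -0.636 1.125
v -0.571 -0.454 1.406
v -0.701 -0.24 1.628
v 0.559 -3.894 -2.563
v 1.111 -3.741 -3.015
v 0.781 -2.906 -1.957
v 0.877 -3.604 -3.152
v 0.589 -3.518 -3.188
v 0.295 -3.496 -3.115
v 0.046 -3.543 -2.947
v -0.113 -3.651 -2.712
v -0.157 -3.801 -2.452
v -0.077 -3.967 -2.211
v 0.113 -4.12 -2.03
v 0.381 -4.234 -1.942
v 0.678 -4.29 -1.961
v 0.956 -4.277 -2.084
v 1.164 -4.197 -2.29
v 1.268 -4.066 -2.543
v 1.249 -3.904 -2.8
f 2 1 4
f 2 4 3
f 4 1 5
f 4 5 3
f 5 1 6
f 5 6 3
f 6 1 7
f 6 7 3
f 7 1 8
f 7 8 3
f 8 1 9
f 8 9 3
f 9 1 10
f 9 10 3
f 10 1 11
f 10 11 3
f 11 1 12
f 11 12 3
f 12 1 13
f 12 13 3
f 13 1 14
f 13 14 3
f 14 1 15
f 14 15 3
f 15 1 16
f 15 16 3
f 16 1 2
f 16 2 3
f 18 20 17
f 21 18 17
f 17 20 19
f 19 21 17
f 18 24 20
f 22 18 21
f 22 24 18
f 20 24 19
f 23 21 19
f 19 24 23
f 23 22 21
f 24 22 23
f 26 25 29
f 26 29 27
f 27 29 30
f 27 30 28
f 29 25 31
f 29 31 30
f 30 31 32
f 30 32 28
f 31 25 33
f 31 33 32
f 32 33 34
f 32 34 28
f 33 25 35
f 33 35 34
f 34 35 36
f 34 36 28
f 35 25 37
f 35 37 36
f 36 37 38
f 36 38 28
f 37 25 39
f 37 39 38
f 38 39 40
f 38 40 28
f 39 25 41
f 39 41 40
f 40 41 42
f 40 42 28
f 41 25 43
f 41 43 42
f 42 43 44
f 42 44 28
f 43 25 45
f 43 45 44
f 44 45 46
f 44 46 28
f 45 25 47
f 45 47 46
f 46 47 48
f 46 48 28
f 47 25 26
f 47 26 48
f 48 26 27
f 48 27 28
f 50 49 52
f 50 52 51
f 52 49 53
f 52 53 51
f 53 49 54
f 53 54 51
f 54 49 55
f 54 55 51
f 55 49 56
f 55 56 51
f 56 49 57
f 56 57 51
f 57 49 58
f 57 58 51
f 58 49 59
f 58 59 51
f 59 49 60
f 59 60 51
f 60 49 61
f 60 61 51
f 61 49 62
f 61 62 51
f 62 49 63
f 62 63 51
f 63 49 50
f 63 50 51
f 65 64 67
f 65 67 66
f 67 64 68
f 67 68 66
f 68 64 69
f 68 69 66
f 69 64 70
f 69 70 66
f 70 64 71
f 70 71 66
f 71 64 72
f 71 72 66
f 72 64 73
f 72 73 66
f 73 64 74
f 73 74 66
f 74 64 75
f 74 75 66
f 75 64 76
f 75 76 66
f 76 64 77
f 76 77 66
f 77 64 78
f 77 78 66
f 78 64 79
f 78 79 66
f 79 64 80
f 79 80 66
f 80 64 65
f 80 65 66

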